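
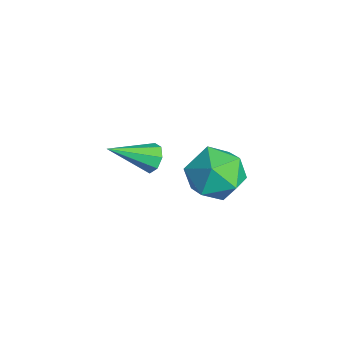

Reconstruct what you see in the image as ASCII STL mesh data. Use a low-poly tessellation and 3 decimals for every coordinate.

solid 
facet normal 0.015 0.855 -0.519
outer loop
vertex -1.735 1.837 -1.315
vertex -2.225 2.088 -0.916
vertex -1.545 2.086 -0.899
endloop
endfacet
facet normal 0.885 -0.445 -0.138
outer loop
vertex -1.735 1.837 -1.315
vertex -1.545 2.086 -0.899
vertex -2.255 0.352 0.136
endloop
endfacet
facet normal 0.015 0.855 -0.518
outer loop
vertex -1.545 2.086 -0.899
vertex -2.225 2.088 -0.916
vertex -1.754 2.336 -0.493
endloop
endfacet
facet normal 0.870 -0.065 0.488
outer loop
vertex -1.545 2.086 -0.899
vertex -1.754 2.336 -0.493
vertex -2.255 0.352 0.136
endloop
endfacet
facet normal 0.015 0.855 -0.518
outer loop
vertex -1.754 2.336 -0.493
vertex -2.225 2.088 -0.916
vertex -2.239 2.44 -0.335
endloop
endfacet
facet normal 0.343 0.204 0.917
outer loop
vertex -1.754 2.336 -0.493
vertex -2.239 2.44 -0.335
vertex -2.255 0.352 0.136
endloop
endfacet
facet normal 0.015 0.855 -0.518
outer loop
vertex -2.239 2.44 -0.335
vertex -2.225 2.088 -0.916
vertex -2.716 2.338 -0.517
endloop
endfacet
facet normal -0.387 0.206 0.899
outer loop
vertex -2.239 2.44 -0.335
vertex -2.716 2.338 -0.517
vertex -2.255 0.352 0.136
endloop
endfacet
facet normal 0.014 0.855 -0.518
outer loop
vertex -2.716 2.338 -0.517
vertex -2.225 2.088 -0.916
vertex -2.905 2.089 -0.933
endloop
endfacet
facet normal -0.894 -0.062 0.443
outer loop
vertex -2.716 2.338 -0.517
vertex -2.905 2.089 -0.933
vertex -2.255 0.352 0.136
endloop
endfacet
facet normal 0.014 0.855 -0.519
outer loop
vertex -2.905 2.089 -0.933
vertex -2.225 2.088 -0.916
vertex -2.696 1.839 -1.339
endloop
endfacet
facet normal -0.879 -0.441 -0.181
outer loop
vertex -2.905 2.089 -0.933
vertex -2.696 1.839 -1.339
vertex -2.255 0.352 0.136
endloop
endfacet
facet normal 0.014 0.855 -0.519
outer loop
vertex -2.696 1.839 -1.339
vertex -2.225 2.088 -0.916
vertex -2.211 1.735 -1.497
endloop
endfacet
facet normal -0.351 -0.710 -0.611
outer loop
vertex -2.696 1.839 -1.339
vertex -2.211 1.735 -1.497
vertex -2.255 0.352 0.136
endloop
endfacet
facet normal 0.015 0.855 -0.519
outer loop
vertex -2.211 1.735 -1.497
vertex -2.225 2.088 -0.916
vertex -1.735 1.837 -1.315
endloop
endfacet
facet normal 0.379 -0.711 -0.592
outer loop
vertex -2.211 1.735 -1.497
vertex -1.735 1.837 -1.315
vertex -2.255 0.352 0.136
endloop
endfacet
facet normal -0.163 0.962 0.220
outer loop
vertex 2.209 4.247 1.543
vertex 1.15 3.938 2.11
vertex 2.21 3.971 2.753
endloop
endfacet
facet normal 0.535 0.823 0.187
outer loop
vertex 2.209 4.247 1.543
vertex 2.21 3.971 2.753
vertex 3.117 3.548 2.02
endloop
endfacet
facet normal 0.680 0.568 -0.463
outer loop
vertex 2.209 4.247 1.543
vertex 3.117 3.548 2.02
vertex 2.617 3.252 0.923
endloop
endfacet
facet normal 0.070 0.548 -0.833
outer loop
vertex 2.209 4.247 1.543
vertex 2.617 3.252 0.923
vertex 1.401 3.493 0.979
endloop
endfacet
facet normal -0.451 0.792 -0.412
outer loop
vertex 2.209 4.247 1.543
vertex 1.401 3.493 0.979
vertex 1.15 3.938 2.11
endloop
endfacet
facet normal 0.681 0.312 0.662
outer loop
vertex 3.117 3.548 2.02
vertex 2.21 3.971 2.753
vertex 2.619 2.807 2.881
endloop
endfacet
facet normal -0.450 0.536 0.714
outer loop
vertex 2.21 3.971 2.753
vertex 1.15 3.938 2.11
vertex 1.403 3.048 2.937
endloop
endfacet
facet normal -0.916 0.260 -0.306
outer loop
vertex 1.15 3.938 2.11
vertex 1.401 3.493 0.979
vertex 0.903 2.752 1.84
endloop
endfacet
facet normal -0.072 -0.134 -0.988
outer loop
vertex 1.401 3.493 0.979
vertex 2.617 3.252 0.923
vertex 1.81 2.329 1.107
endloop
endfacet
facet normal 0.915 -0.102 -0.390
outer loop
vertex 2.617 3.252 0.923
vertex 3.117 3.548 2.02
vertex 2.87 2.362 1.75
endloop
endfacet
facet normal -0.070 -0.548 0.833
outer loop
vertex 1.811 2.053 2.317
vertex 2.619 2.807 2.881
vertex 1.403 3.048 2.937
endloop
endfacet
facet normal -0.680 -0.568 0.463
outer loop
vertex 1.811 2.053 2.317
vertex 1.403 3.048 2.937
vertex 0.903 2.752 1.84
endloop
endfacet
facet normal -0.535 -0.823 -0.187
outer loop
vertex 1.811 2.053 2.317
vertex 0.903 2.752 1.84
vertex 1.81 2.329 1.107
endloop
endfacet
facet normal 0.163 -0.962 -0.220
outer loop
vertex 1.811 2.053 2.317
vertex 1.81 2.329 1.107
vertex 2.87 2.362 1.75
endloop
endfacet
facet normal 0.451 -0.792 0.412
outer loop
vertex 1.811 2.053 2.317
vertex 2.87 2.362 1.75
vertex 2.619 2.807 2.881
endloop
endfacet
facet normal 0.072 0.134 0.988
outer loop
vertex 1.403 3.048 2.937
vertex 2.619 2.807 2.881
vertex 2.21 3.971 2.753
endloop
endfacet
facet normal -0.915 0.102 0.390
outer loop
vertex 0.903 2.752 1.84
vertex 1.403 3.048 2.937
vertex 1.15 3.938 2.11
endloop
endfacet
facet normal -0.681 -0.312 -0.662
outer loop
vertex 1.81 2.329 1.107
vertex 0.903 2.752 1.84
vertex 1.401 3.493 0.979
endloop
endfacet
facet normal 0.450 -0.536 -0.714
outer loop
vertex 2.87 2.362 1.75
vertex 1.81 2.329 1.107
vertex 2.617 3.252 0.923
endloop
endfacet
facet normal 0.916 -0.260 0.306
outer loop
vertex 2.619 2.807 2.881
vertex 2.87 2.362 1.75
vertex 3.117 3.548 2.02
endloop
endfacet

endsolid


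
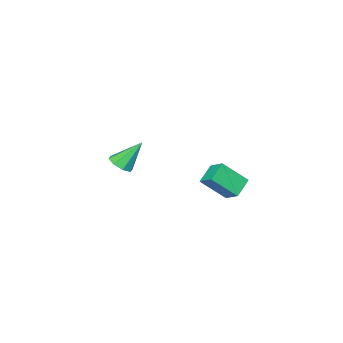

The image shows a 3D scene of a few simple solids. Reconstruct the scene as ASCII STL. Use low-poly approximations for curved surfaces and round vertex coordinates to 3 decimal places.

solid 
facet normal 0.478 -0.360 -0.801
outer loop
vertex 3.666 -2.342 -1.677
vertex 3.269 -2.918 -1.655
vertex 3.218 -2.293 -1.966
endloop
endfacet
facet normal 0.081 0.996 0.043
outer loop
vertex 3.666 -2.342 -1.677
vertex 3.218 -2.293 -1.966
vertex 2.451 -2.302 -0.285
endloop
endfacet
facet normal 0.478 -0.360 -0.801
outer loop
vertex 3.218 -2.293 -1.966
vertex 3.269 -2.918 -1.655
vertex 2.8 -2.61 -2.073
endloop
endfacet
facet normal -0.545 0.802 -0.245
outer loop
vertex 3.218 -2.293 -1.966
vertex 2.8 -2.61 -2.073
vertex 2.451 -2.302 -0.285
endloop
endfacet
facet normal 0.477 -0.361 -0.801
outer loop
vertex 2.8 -2.61 -2.073
vertex 3.269 -2.918 -1.655
vertex 2.656 -3.107 -1.935
endloop
endfacet
facet normal -0.951 0.214 -0.222
outer loop
vertex 2.8 -2.61 -2.073
vertex 2.656 -3.107 -1.935
vertex 2.451 -2.302 -0.285
endloop
endfacet
facet normal 0.477 -0.359 -0.802
outer loop
vertex 2.656 -3.107 -1.935
vertex 3.269 -2.918 -1.655
vertex 2.872 -3.494 -1.633
endloop
endfacet
facet normal -0.899 -0.427 0.096
outer loop
vertex 2.656 -3.107 -1.935
vertex 2.872 -3.494 -1.633
vertex 2.451 -2.302 -0.285
endloop
endfacet
facet normal 0.478 -0.360 -0.801
outer loop
vertex 2.872 -3.494 -1.633
vertex 3.269 -2.918 -1.655
vertex 3.32 -3.543 -1.344
endloop
endfacet
facet normal -0.419 -0.741 0.524
outer loop
vertex 2.872 -3.494 -1.633
vertex 3.32 -3.543 -1.344
vertex 2.451 -2.302 -0.285
endloop
endfacet
facet normal 0.478 -0.360 -0.801
outer loop
vertex 3.32 -3.543 -1.344
vertex 3.269 -2.918 -1.655
vertex 3.738 -3.226 -1.237
endloop
endfacet
facet normal 0.207 -0.547 0.811
outer loop
vertex 3.32 -3.543 -1.344
vertex 3.738 -3.226 -1.237
vertex 2.451 -2.302 -0.285
endloop
endfacet
facet normal 0.479 -0.359 -0.801
outer loop
vertex 3.738 -3.226 -1.237
vertex 3.269 -2.918 -1.655
vertex 3.882 -2.728 -1.374
endloop
endfacet
facet normal 0.613 0.040 0.789
outer loop
vertex 3.738 -3.226 -1.237
vertex 3.882 -2.728 -1.374
vertex 2.451 -2.302 -0.285
endloop
endfacet
facet normal 0.479 -0.361 -0.801
outer loop
vertex 3.882 -2.728 -1.374
vertex 3.269 -2.918 -1.655
vertex 3.666 -2.342 -1.677
endloop
endfacet
facet normal 0.560 0.682 0.470
outer loop
vertex 3.882 -2.728 -1.374
vertex 3.666 -2.342 -1.677
vertex 2.451 -2.302 -0.285
endloop
endfacet
facet normal -0.549 0.488 -0.678
outer loop
vertex 1.621 3.07 -1.142
vertex 1.736 3.91 -0.63
vertex 2.54 3.298 -1.722
endloop
endfacet
facet normal -0.116 -0.848 -0.518
outer loop
vertex 3.424 2.51 -0.63
vertex 1.621 3.07 -1.142
vertex 2.54 3.298 -1.722
endloop
endfacet
facet normal -0.548 0.490 -0.678
outer loop
vertex 2.54 3.298 -1.722
vertex 1.736 3.91 -0.63
vertex 2.655 4.137 -1.209
endloop
endfacet
facet normal 0.828 0.206 -0.522
outer loop
vertex 2.655 4.137 -1.209
vertex 3.424 2.51 -0.63
vertex 2.54 3.298 -1.722
endloop
endfacet
facet normal -0.828 -0.205 0.522
outer loop
vertex 1.621 3.07 -1.142
vertex 2.62 3.122 0.462
vertex 1.736 3.91 -0.63
endloop
endfacet
facet normal -0.116 -0.848 -0.517
outer loop
vertex 2.505 2.283 -0.051
vertex 1.621 3.07 -1.142
vertex 3.424 2.51 -0.63
endloop
endfacet
facet normal -0.828 -0.206 0.522
outer loop
vertex 2.505 2.283 -0.051
vertex 2.62 3.122 0.462
vertex 1.621 3.07 -1.142
endloop
endfacet
facet normal 0.117 0.848 0.517
outer loop
vertex 1.736 3.91 -0.63
vertex 2.62 3.122 0.462
vertex 2.655 4.137 -1.209
endloop
endfacet
facet normal 0.828 0.205 -0.523
outer loop
vertex 3.539 3.35 -0.118
vertex 3.424 2.51 -0.63
vertex 2.655 4.137 -1.209
endloop
endfacet
facet normal 0.116 0.848 0.517
outer loop
vertex 2.655 4.137 -1.209
vertex 2.62 3.122 0.462
vertex 3.539 3.35 -0.118
endloop
endfacet
facet normal 0.548 -0.489 0.679
outer loop
vertex 3.539 3.35 -0.118
vertex 2.505 2.283 -0.051
vertex 3.424 2.51 -0.63
endloop
endfacet
facet normal 0.549 -0.489 0.677
outer loop
vertex 2.62 3.122 0.462
vertex 2.505 2.283 -0.051
vertex 3.539 3.35 -0.118
endloop
endfacet

endsolid


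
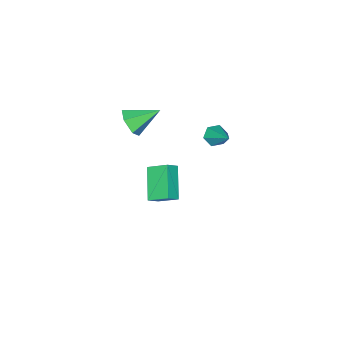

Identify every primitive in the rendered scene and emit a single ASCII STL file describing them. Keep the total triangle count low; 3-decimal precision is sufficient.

solid 
facet normal -0.274 -0.756 -0.594
outer loop
vertex -0.845 1.73 2.56
vertex -1.455 1.98 2.523
vertex -0.998 2.16 2.083
endloop
endfacet
facet normal 0.973 0.149 -0.178
outer loop
vertex -0.845 1.73 2.56
vertex -0.998 2.16 2.083
vertex -0.905 3.5 3.717
endloop
endfacet
facet normal -0.273 -0.757 -0.593
outer loop
vertex -0.998 2.16 2.083
vertex -1.455 1.98 2.523
vertex -1.608 2.409 2.046
endloop
endfacet
facet normal 0.331 0.720 -0.610
outer loop
vertex -0.998 2.16 2.083
vertex -1.608 2.409 2.046
vertex -0.905 3.5 3.717
endloop
endfacet
facet normal -0.274 -0.757 -0.593
outer loop
vertex -1.608 2.409 2.046
vertex -1.455 1.98 2.523
vertex -2.065 2.229 2.487
endloop
endfacet
facet normal -0.567 0.778 -0.270
outer loop
vertex -1.608 2.409 2.046
vertex -2.065 2.229 2.487
vertex -0.905 3.5 3.717
endloop
endfacet
facet normal -0.274 -0.756 -0.594
outer loop
vertex -2.065 2.229 2.487
vertex -1.455 1.98 2.523
vertex -1.912 1.799 2.964
endloop
endfacet
facet normal -0.823 0.265 0.503
outer loop
vertex -2.065 2.229 2.487
vertex -1.912 1.799 2.964
vertex -0.905 3.5 3.717
endloop
endfacet
facet normal -0.274 -0.756 -0.594
outer loop
vertex -1.912 1.799 2.964
vertex -1.455 1.98 2.523
vertex -1.302 1.55 3.0
endloop
endfacet
facet normal -0.180 -0.307 0.934
outer loop
vertex -1.912 1.799 2.964
vertex -1.302 1.55 3.0
vertex -0.905 3.5 3.717
endloop
endfacet
facet normal -0.274 -0.756 -0.594
outer loop
vertex -1.302 1.55 3.0
vertex -1.455 1.98 2.523
vertex -0.845 1.73 2.56
endloop
endfacet
facet normal 0.716 -0.365 0.595
outer loop
vertex -1.302 1.55 3.0
vertex -0.845 1.73 2.56
vertex -0.905 3.5 3.717
endloop
endfacet
facet normal 0.719 -0.497 -0.485
outer loop
vertex 2.056 -0.986 4.014
vertex 1.502 -1.12 3.33
vertex 2.017 -0.394 3.35
endloop
endfacet
facet normal 0.341 0.712 0.614
outer loop
vertex 2.056 -0.986 4.014
vertex 2.017 -0.394 3.35
vertex 0.258 -0.26 4.17
endloop
endfacet
facet normal 0.719 -0.497 -0.486
outer loop
vertex 2.017 -0.394 3.35
vertex 1.502 -1.12 3.33
vertex 1.463 -0.528 2.667
endloop
endfacet
facet normal -0.011 0.983 -0.184
outer loop
vertex 2.017 -0.394 3.35
vertex 1.463 -0.528 2.667
vertex 0.258 -0.26 4.17
endloop
endfacet
facet normal 0.720 -0.496 -0.485
outer loop
vertex 1.463 -0.528 2.667
vertex 1.502 -1.12 3.33
vertex 0.949 -1.254 2.647
endloop
endfacet
facet normal -0.644 0.473 -0.601
outer loop
vertex 1.463 -0.528 2.667
vertex 0.949 -1.254 2.647
vertex 0.258 -0.26 4.17
endloop
endfacet
facet normal 0.720 -0.497 -0.485
outer loop
vertex 0.949 -1.254 2.647
vertex 1.502 -1.12 3.33
vertex 0.988 -1.846 3.311
endloop
endfacet
facet normal -0.926 -0.307 -0.220
outer loop
vertex 0.949 -1.254 2.647
vertex 0.988 -1.846 3.311
vertex 0.258 -0.26 4.17
endloop
endfacet
facet normal 0.720 -0.497 -0.485
outer loop
vertex 0.988 -1.846 3.311
vertex 1.502 -1.12 3.33
vertex 1.541 -1.711 3.994
endloop
endfacet
facet normal -0.574 -0.578 0.579
outer loop
vertex 0.988 -1.846 3.311
vertex 1.541 -1.711 3.994
vertex 0.258 -0.26 4.17
endloop
endfacet
facet normal 0.719 -0.497 -0.485
outer loop
vertex 1.541 -1.711 3.994
vertex 1.502 -1.12 3.33
vertex 2.056 -0.986 4.014
endloop
endfacet
facet normal 0.059 -0.069 0.996
outer loop
vertex 1.541 -1.711 3.994
vertex 2.056 -0.986 4.014
vertex 0.258 -0.26 4.17
endloop
endfacet
facet normal -0.526 -0.594 0.608
outer loop
vertex -1.011 -1.108 -1.889
vertex -1.668 -1.022 -2.373
vertex -0.601 -2.248 -2.648
endloop
endfacet
facet normal 0.801 -0.105 0.590
outer loop
vertex 0.488 -1.018 -3.907
vertex -1.011 -1.108 -1.889
vertex -0.601 -2.248 -2.648
endloop
endfacet
facet normal -0.526 -0.594 0.608
outer loop
vertex -0.601 -2.248 -2.648
vertex -1.668 -1.022 -2.373
vertex -1.258 -2.162 -3.132
endloop
endfacet
facet normal 0.287 -0.797 -0.531
outer loop
vertex -1.258 -2.162 -3.132
vertex 0.488 -1.018 -3.907
vertex -0.601 -2.248 -2.648
endloop
endfacet
facet normal -0.287 0.797 0.531
outer loop
vertex -1.011 -1.108 -1.889
vertex -0.579 0.208 -3.632
vertex -1.668 -1.022 -2.373
endloop
endfacet
facet normal 0.801 -0.105 0.590
outer loop
vertex 0.078 0.122 -3.148
vertex -1.011 -1.108 -1.889
vertex 0.488 -1.018 -3.907
endloop
endfacet
facet normal -0.287 0.797 0.531
outer loop
vertex 0.078 0.122 -3.148
vertex -0.579 0.208 -3.632
vertex -1.011 -1.108 -1.889
endloop
endfacet
facet normal -0.801 0.105 -0.590
outer loop
vertex -1.668 -1.022 -2.373
vertex -0.579 0.208 -3.632
vertex -1.258 -2.162 -3.132
endloop
endfacet
facet normal 0.287 -0.797 -0.531
outer loop
vertex -0.169 -0.932 -4.391
vertex 0.488 -1.018 -3.907
vertex -1.258 -2.162 -3.132
endloop
endfacet
facet normal -0.801 0.105 -0.590
outer loop
vertex -1.258 -2.162 -3.132
vertex -0.579 0.208 -3.632
vertex -0.169 -0.932 -4.391
endloop
endfacet
facet normal 0.526 0.594 -0.608
outer loop
vertex -0.169 -0.932 -4.391
vertex 0.078 0.122 -3.148
vertex 0.488 -1.018 -3.907
endloop
endfacet
facet normal 0.526 0.594 -0.608
outer loop
vertex -0.579 0.208 -3.632
vertex 0.078 0.122 -3.148
vertex -0.169 -0.932 -4.391
endloop
endfacet

endsolid


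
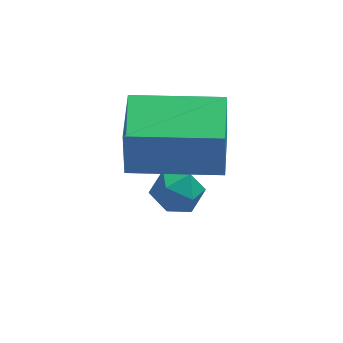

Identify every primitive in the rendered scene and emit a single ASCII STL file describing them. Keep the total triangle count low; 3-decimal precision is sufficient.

solid 
facet normal -0.778 0.605 0.171
outer loop
vertex -0.398 -2.323 -3.69
vertex -0.76 -2.843 -3.497
vertex -0.401 -2.507 -3.054
endloop
endfacet
facet normal -0.161 0.948 0.274
outer loop
vertex -0.398 -2.323 -3.69
vertex -0.401 -2.507 -3.054
vertex 0.167 -2.327 -3.344
endloop
endfacet
facet normal 0.211 0.919 -0.333
outer loop
vertex -0.398 -2.323 -3.69
vertex 0.167 -2.327 -3.344
vertex 0.158 -2.551 -3.967
endloop
endfacet
facet normal -0.176 0.557 -0.811
outer loop
vertex -0.398 -2.323 -3.69
vertex 0.158 -2.551 -3.967
vertex -0.415 -2.87 -4.062
endloop
endfacet
facet normal -0.787 0.363 -0.498
outer loop
vertex -0.398 -2.323 -3.69
vertex -0.415 -2.87 -4.062
vertex -0.76 -2.843 -3.497
endloop
endfacet
facet normal 0.207 0.597 0.775
outer loop
vertex 0.167 -2.327 -3.344
vertex -0.401 -2.507 -3.054
vertex 0.155 -2.85 -2.938
endloop
endfacet
facet normal -0.791 0.040 0.611
outer loop
vertex -0.401 -2.507 -3.054
vertex -0.76 -2.843 -3.497
vertex -0.418 -3.169 -3.033
endloop
endfacet
facet normal -0.807 -0.351 -0.476
outer loop
vertex -0.76 -2.843 -3.497
vertex -0.415 -2.87 -4.062
vertex -0.427 -3.393 -3.656
endloop
endfacet
facet normal 0.183 -0.036 -0.982
outer loop
vertex -0.415 -2.87 -4.062
vertex 0.158 -2.551 -3.967
vertex 0.141 -3.213 -3.946
endloop
endfacet
facet normal 0.808 0.550 -0.209
outer loop
vertex 0.158 -2.551 -3.967
vertex 0.167 -2.327 -3.344
vertex 0.5 -2.877 -3.503
endloop
endfacet
facet normal 0.176 -0.557 0.811
outer loop
vertex 0.138 -3.397 -3.31
vertex 0.155 -2.85 -2.938
vertex -0.418 -3.169 -3.033
endloop
endfacet
facet normal -0.211 -0.919 0.333
outer loop
vertex 0.138 -3.397 -3.31
vertex -0.418 -3.169 -3.033
vertex -0.427 -3.393 -3.656
endloop
endfacet
facet normal 0.161 -0.948 -0.274
outer loop
vertex 0.138 -3.397 -3.31
vertex -0.427 -3.393 -3.656
vertex 0.141 -3.213 -3.946
endloop
endfacet
facet normal 0.778 -0.605 -0.171
outer loop
vertex 0.138 -3.397 -3.31
vertex 0.141 -3.213 -3.946
vertex 0.5 -2.877 -3.503
endloop
endfacet
facet normal 0.787 -0.363 0.498
outer loop
vertex 0.138 -3.397 -3.31
vertex 0.5 -2.877 -3.503
vertex 0.155 -2.85 -2.938
endloop
endfacet
facet normal -0.183 0.036 0.982
outer loop
vertex -0.418 -3.169 -3.033
vertex 0.155 -2.85 -2.938
vertex -0.401 -2.507 -3.054
endloop
endfacet
facet normal -0.808 -0.550 0.209
outer loop
vertex -0.427 -3.393 -3.656
vertex -0.418 -3.169 -3.033
vertex -0.76 -2.843 -3.497
endloop
endfacet
facet normal -0.207 -0.597 -0.775
outer loop
vertex 0.141 -3.213 -3.946
vertex -0.427 -3.393 -3.656
vertex -0.415 -2.87 -4.062
endloop
endfacet
facet normal 0.791 -0.040 -0.611
outer loop
vertex 0.5 -2.877 -3.503
vertex 0.141 -3.213 -3.946
vertex 0.158 -2.551 -3.967
endloop
endfacet
facet normal 0.807 0.351 0.476
outer loop
vertex 0.155 -2.85 -2.938
vertex 0.5 -2.877 -3.503
vertex 0.167 -2.327 -3.344
endloop
endfacet
facet normal -0.985 0.173 -0.014
outer loop
vertex -1.383 -3.769 -0.506
vertex -1.126 -2.302 -0.484
vertex -1.362 -3.753 -1.786
endloop
endfacet
facet normal -0.172 -0.985 -0.015
outer loop
vertex 0.726 -4.118 -1.756
vertex -1.383 -3.769 -0.506
vertex -1.362 -3.753 -1.786
endloop
endfacet
facet normal -0.985 0.172 -0.013
outer loop
vertex -1.362 -3.753 -1.786
vertex -1.126 -2.302 -0.484
vertex -1.106 -2.286 -1.764
endloop
endfacet
facet normal 0.016 0.012 -1.000
outer loop
vertex -1.106 -2.286 -1.764
vertex 0.726 -4.118 -1.756
vertex -1.362 -3.753 -1.786
endloop
endfacet
facet normal -0.016 -0.012 1.000
outer loop
vertex -1.383 -3.769 -0.506
vertex 0.962 -2.667 -0.454
vertex -1.126 -2.302 -0.484
endloop
endfacet
facet normal -0.172 -0.985 -0.015
outer loop
vertex 0.706 -4.134 -0.476
vertex -1.383 -3.769 -0.506
vertex 0.726 -4.118 -1.756
endloop
endfacet
facet normal -0.016 -0.012 1.000
outer loop
vertex 0.706 -4.134 -0.476
vertex 0.962 -2.667 -0.454
vertex -1.383 -3.769 -0.506
endloop
endfacet
facet normal 0.172 0.985 0.015
outer loop
vertex -1.126 -2.302 -0.484
vertex 0.962 -2.667 -0.454
vertex -1.106 -2.286 -1.764
endloop
endfacet
facet normal 0.016 0.012 -1.000
outer loop
vertex 0.983 -2.651 -1.734
vertex 0.726 -4.118 -1.756
vertex -1.106 -2.286 -1.764
endloop
endfacet
facet normal 0.172 0.985 0.015
outer loop
vertex -1.106 -2.286 -1.764
vertex 0.962 -2.667 -0.454
vertex 0.983 -2.651 -1.734
endloop
endfacet
facet normal 0.985 -0.173 0.013
outer loop
vertex 0.983 -2.651 -1.734
vertex 0.706 -4.134 -0.476
vertex 0.726 -4.118 -1.756
endloop
endfacet
facet normal 0.985 -0.172 0.014
outer loop
vertex 0.962 -2.667 -0.454
vertex 0.706 -4.134 -0.476
vertex 0.983 -2.651 -1.734
endloop
endfacet

endsolid


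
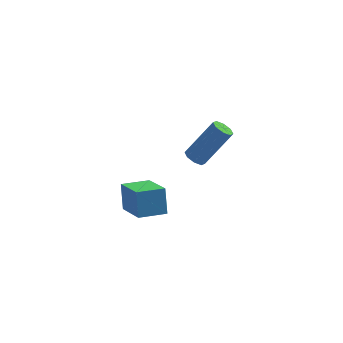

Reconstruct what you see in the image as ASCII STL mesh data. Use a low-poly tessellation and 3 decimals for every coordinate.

solid 
facet normal -0.598 -0.144 -0.789
outer loop
vertex -0.193 0.091 1.077
vertex -0.568 -0.144 1.404
vertex -0.467 0.369 1.234
endloop
endfacet
facet normal 0.468 0.737 -0.487
outer loop
vertex -0.193 0.091 1.077
vertex -0.467 0.369 1.234
vertex 1.103 0.4 2.79
endloop
endfacet
facet normal 0.468 0.737 -0.487
outer loop
vertex 1.103 0.4 2.79
vertex -0.467 0.369 1.234
vertex 0.829 0.678 2.947
endloop
endfacet
facet normal 0.597 0.142 0.790
outer loop
vertex 1.103 0.4 2.79
vertex 0.829 0.678 2.947
vertex 0.728 0.164 3.116
endloop
endfacet
facet normal -0.599 -0.143 -0.788
outer loop
vertex -0.467 0.369 1.234
vertex -0.568 -0.144 1.404
vertex -0.8 0.347 1.491
endloop
endfacet
facet normal -0.128 0.988 -0.081
outer loop
vertex -0.467 0.369 1.234
vertex -0.8 0.347 1.491
vertex 0.829 0.678 2.947
endloop
endfacet
facet normal -0.130 0.988 -0.080
outer loop
vertex 0.829 0.678 2.947
vertex -0.8 0.347 1.491
vertex 0.496 0.655 3.204
endloop
endfacet
facet normal 0.599 0.142 0.788
outer loop
vertex 0.829 0.678 2.947
vertex 0.496 0.655 3.204
vertex 0.728 0.164 3.116
endloop
endfacet
facet normal -0.597 -0.142 -0.789
outer loop
vertex -0.8 0.347 1.491
vertex -0.568 -0.144 1.404
vertex -0.997 0.036 1.696
endloop
endfacet
facet normal -0.652 0.660 0.374
outer loop
vertex -0.8 0.347 1.491
vertex -0.997 0.036 1.696
vertex 0.496 0.655 3.204
endloop
endfacet
facet normal -0.651 0.661 0.373
outer loop
vertex 0.496 0.655 3.204
vertex -0.997 0.036 1.696
vertex 0.299 0.345 3.409
endloop
endfacet
facet normal 0.598 0.141 0.789
outer loop
vertex 0.496 0.655 3.204
vertex 0.299 0.345 3.409
vertex 0.728 0.164 3.116
endloop
endfacet
facet normal -0.597 -0.142 -0.790
outer loop
vertex -0.997 0.036 1.696
vertex -0.568 -0.144 1.404
vertex -0.943 -0.38 1.73
endloop
endfacet
facet normal -0.792 -0.053 0.609
outer loop
vertex -0.997 0.036 1.696
vertex -0.943 -0.38 1.73
vertex 0.299 0.345 3.409
endloop
endfacet
facet normal -0.792 -0.053 0.609
outer loop
vertex 0.299 0.345 3.409
vertex -0.943 -0.38 1.73
vertex 0.353 -0.071 3.443
endloop
endfacet
facet normal 0.598 0.142 0.788
outer loop
vertex 0.299 0.345 3.409
vertex 0.353 -0.071 3.443
vertex 0.728 0.164 3.116
endloop
endfacet
facet normal -0.597 -0.142 -0.790
outer loop
vertex -0.943 -0.38 1.73
vertex -0.568 -0.144 1.404
vertex -0.669 -0.658 1.573
endloop
endfacet
facet normal -0.468 -0.737 0.487
outer loop
vertex -0.943 -0.38 1.73
vertex -0.669 -0.658 1.573
vertex 0.353 -0.071 3.443
endloop
endfacet
facet normal -0.468 -0.737 0.487
outer loop
vertex 0.353 -0.071 3.443
vertex -0.669 -0.658 1.573
vertex 0.627 -0.349 3.286
endloop
endfacet
facet normal 0.598 0.144 0.789
outer loop
vertex 0.353 -0.071 3.443
vertex 0.627 -0.349 3.286
vertex 0.728 0.164 3.116
endloop
endfacet
facet normal -0.599 -0.142 -0.788
outer loop
vertex -0.669 -0.658 1.573
vertex -0.568 -0.144 1.404
vertex -0.336 -0.635 1.316
endloop
endfacet
facet normal 0.130 -0.988 0.080
outer loop
vertex -0.669 -0.658 1.573
vertex -0.336 -0.635 1.316
vertex 0.627 -0.349 3.286
endloop
endfacet
facet normal 0.128 -0.988 0.081
outer loop
vertex 0.627 -0.349 3.286
vertex -0.336 -0.635 1.316
vertex 0.96 -0.327 3.029
endloop
endfacet
facet normal 0.599 0.143 0.788
outer loop
vertex 0.627 -0.349 3.286
vertex 0.96 -0.327 3.029
vertex 0.728 0.164 3.116
endloop
endfacet
facet normal -0.598 -0.141 -0.789
outer loop
vertex -0.336 -0.635 1.316
vertex -0.568 -0.144 1.404
vertex -0.139 -0.325 1.111
endloop
endfacet
facet normal 0.651 -0.661 -0.374
outer loop
vertex -0.336 -0.635 1.316
vertex -0.139 -0.325 1.111
vertex 0.96 -0.327 3.029
endloop
endfacet
facet normal 0.652 -0.660 -0.374
outer loop
vertex 0.96 -0.327 3.029
vertex -0.139 -0.325 1.111
vertex 1.157 -0.016 2.824
endloop
endfacet
facet normal 0.597 0.142 0.789
outer loop
vertex 0.96 -0.327 3.029
vertex 1.157 -0.016 2.824
vertex 0.728 0.164 3.116
endloop
endfacet
facet normal -0.598 -0.142 -0.788
outer loop
vertex -0.139 -0.325 1.111
vertex -0.568 -0.144 1.404
vertex -0.193 0.091 1.077
endloop
endfacet
facet normal 0.792 0.053 -0.609
outer loop
vertex -0.139 -0.325 1.111
vertex -0.193 0.091 1.077
vertex 1.157 -0.016 2.824
endloop
endfacet
facet normal 0.792 0.053 -0.609
outer loop
vertex 1.157 -0.016 2.824
vertex -0.193 0.091 1.077
vertex 1.103 0.4 2.79
endloop
endfacet
facet normal 0.597 0.142 0.790
outer loop
vertex 1.157 -0.016 2.824
vertex 1.103 0.4 2.79
vertex 0.728 0.164 3.116
endloop
endfacet
facet normal -0.967 -0.227 0.118
outer loop
vertex -3.107 0.854 -1.768
vertex -3.649 2.637 -2.777
vertex -3.094 0.162 -2.997
endloop
endfacet
facet normal 0.256 -0.841 0.476
outer loop
vertex -1.731 0.483 -3.163
vertex -3.107 0.854 -1.768
vertex -3.094 0.162 -2.997
endloop
endfacet
facet normal -0.967 -0.227 0.118
outer loop
vertex -3.094 0.162 -2.997
vertex -3.649 2.637 -2.777
vertex -3.636 1.946 -4.006
endloop
endfacet
facet normal 0.009 -0.490 -0.872
outer loop
vertex -3.636 1.946 -4.006
vertex -1.731 0.483 -3.163
vertex -3.094 0.162 -2.997
endloop
endfacet
facet normal -0.009 0.490 0.871
outer loop
vertex -3.107 0.854 -1.768
vertex -2.286 2.958 -2.943
vertex -3.649 2.637 -2.777
endloop
endfacet
facet normal 0.256 -0.842 0.476
outer loop
vertex -1.744 1.174 -1.934
vertex -3.107 0.854 -1.768
vertex -1.731 0.483 -3.163
endloop
endfacet
facet normal -0.009 0.490 0.872
outer loop
vertex -1.744 1.174 -1.934
vertex -2.286 2.958 -2.943
vertex -3.107 0.854 -1.768
endloop
endfacet
facet normal -0.256 0.841 -0.476
outer loop
vertex -3.649 2.637 -2.777
vertex -2.286 2.958 -2.943
vertex -3.636 1.946 -4.006
endloop
endfacet
facet normal 0.009 -0.490 -0.871
outer loop
vertex -2.273 2.266 -4.172
vertex -1.731 0.483 -3.163
vertex -3.636 1.946 -4.006
endloop
endfacet
facet normal -0.256 0.841 -0.476
outer loop
vertex -3.636 1.946 -4.006
vertex -2.286 2.958 -2.943
vertex -2.273 2.266 -4.172
endloop
endfacet
facet normal 0.967 0.227 -0.118
outer loop
vertex -2.273 2.266 -4.172
vertex -1.744 1.174 -1.934
vertex -1.731 0.483 -3.163
endloop
endfacet
facet normal 0.967 0.227 -0.118
outer loop
vertex -2.286 2.958 -2.943
vertex -1.744 1.174 -1.934
vertex -2.273 2.266 -4.172
endloop
endfacet

endsolid


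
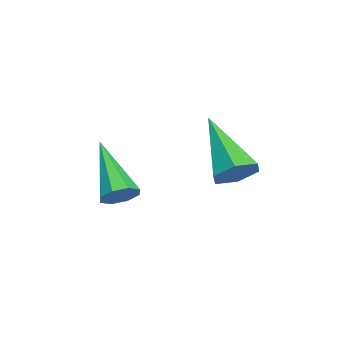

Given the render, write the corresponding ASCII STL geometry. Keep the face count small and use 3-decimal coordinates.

solid 
facet normal 0.741 0.361 -0.567
outer loop
vertex 2.697 -0.229 -0.416
vertex 2.384 0.234 -0.53
vertex 2.762 0.091 -0.127
endloop
endfacet
facet normal 0.447 -0.648 0.617
outer loop
vertex 2.697 -0.229 -0.416
vertex 2.762 0.091 -0.127
vertex 0.896 -0.494 0.61
endloop
endfacet
facet normal 0.741 0.362 -0.566
outer loop
vertex 2.762 0.091 -0.127
vertex 2.384 0.234 -0.53
vertex 2.605 0.495 -0.074
endloop
endfacet
facet normal 0.362 0.019 0.932
outer loop
vertex 2.762 0.091 -0.127
vertex 2.605 0.495 -0.074
vertex 0.896 -0.494 0.61
endloop
endfacet
facet normal 0.741 0.362 -0.566
outer loop
vertex 2.605 0.495 -0.074
vertex 2.384 0.234 -0.53
vertex 2.319 0.746 -0.288
endloop
endfacet
facet normal -0.044 0.619 0.784
outer loop
vertex 2.605 0.495 -0.074
vertex 2.319 0.746 -0.288
vertex 0.896 -0.494 0.61
endloop
endfacet
facet normal 0.739 0.362 -0.568
outer loop
vertex 2.319 0.746 -0.288
vertex 2.384 0.234 -0.53
vertex 2.071 0.696 -0.643
endloop
endfacet
facet normal -0.535 0.803 0.261
outer loop
vertex 2.319 0.746 -0.288
vertex 2.071 0.696 -0.643
vertex 0.896 -0.494 0.61
endloop
endfacet
facet normal 0.739 0.362 -0.567
outer loop
vertex 2.071 0.696 -0.643
vertex 2.384 0.234 -0.53
vertex 2.006 0.376 -0.932
endloop
endfacet
facet normal -0.822 0.465 -0.330
outer loop
vertex 2.071 0.696 -0.643
vertex 2.006 0.376 -0.932
vertex 0.896 -0.494 0.61
endloop
endfacet
facet normal 0.740 0.360 -0.568
outer loop
vertex 2.006 0.376 -0.932
vertex 2.384 0.234 -0.53
vertex 2.162 -0.028 -0.985
endloop
endfacet
facet normal -0.738 -0.200 -0.644
outer loop
vertex 2.006 0.376 -0.932
vertex 2.162 -0.028 -0.985
vertex 0.896 -0.494 0.61
endloop
endfacet
facet normal 0.738 0.363 -0.569
outer loop
vertex 2.162 -0.028 -0.985
vertex 2.384 0.234 -0.53
vertex 2.449 -0.278 -0.772
endloop
endfacet
facet normal -0.330 -0.803 -0.497
outer loop
vertex 2.162 -0.028 -0.985
vertex 2.449 -0.278 -0.772
vertex 0.896 -0.494 0.61
endloop
endfacet
facet normal 0.741 0.362 -0.566
outer loop
vertex 2.449 -0.278 -0.772
vertex 2.384 0.234 -0.53
vertex 2.697 -0.229 -0.416
endloop
endfacet
facet normal 0.159 -0.987 0.025
outer loop
vertex 2.449 -0.278 -0.772
vertex 2.697 -0.229 -0.416
vertex 0.896 -0.494 0.61
endloop
endfacet
facet normal 0.719 0.408 -0.562
outer loop
vertex 3.318 3.238 1.329
vertex 2.894 3.252 0.797
vertex 2.925 3.783 1.222
endloop
endfacet
facet normal 0.175 0.310 0.934
outer loop
vertex 3.318 3.238 1.329
vertex 2.925 3.783 1.222
vertex 1.406 2.408 1.963
endloop
endfacet
facet normal 0.719 0.408 -0.562
outer loop
vertex 2.925 3.783 1.222
vertex 2.894 3.252 0.797
vertex 2.501 3.797 0.69
endloop
endfacet
facet normal -0.492 0.766 0.413
outer loop
vertex 2.925 3.783 1.222
vertex 2.501 3.797 0.69
vertex 1.406 2.408 1.963
endloop
endfacet
facet normal 0.719 0.408 -0.563
outer loop
vertex 2.501 3.797 0.69
vertex 2.894 3.252 0.797
vertex 2.47 3.266 0.266
endloop
endfacet
facet normal -0.864 0.344 -0.368
outer loop
vertex 2.501 3.797 0.69
vertex 2.47 3.266 0.266
vertex 1.406 2.408 1.963
endloop
endfacet
facet normal 0.719 0.408 -0.563
outer loop
vertex 2.47 3.266 0.266
vertex 2.894 3.252 0.797
vertex 2.863 2.722 0.373
endloop
endfacet
facet normal -0.568 -0.534 -0.626
outer loop
vertex 2.47 3.266 0.266
vertex 2.863 2.722 0.373
vertex 1.406 2.408 1.963
endloop
endfacet
facet normal 0.719 0.408 -0.562
outer loop
vertex 2.863 2.722 0.373
vertex 2.894 3.252 0.797
vertex 3.287 2.708 0.905
endloop
endfacet
facet normal 0.099 -0.990 -0.105
outer loop
vertex 2.863 2.722 0.373
vertex 3.287 2.708 0.905
vertex 1.406 2.408 1.963
endloop
endfacet
facet normal 0.719 0.408 -0.562
outer loop
vertex 3.287 2.708 0.905
vertex 2.894 3.252 0.797
vertex 3.318 3.238 1.329
endloop
endfacet
facet normal 0.470 -0.568 0.675
outer loop
vertex 3.287 2.708 0.905
vertex 3.318 3.238 1.329
vertex 1.406 2.408 1.963
endloop
endfacet

endsolid


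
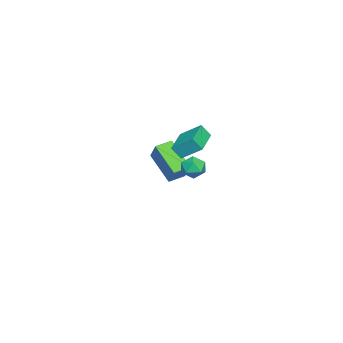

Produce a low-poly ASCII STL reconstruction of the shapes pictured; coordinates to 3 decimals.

solid 
facet normal -0.995 -0.052 0.083
outer loop
vertex -3.457 -1.505 0.111
vertex -3.544 -0.988 -0.608
vertex -3.466 -2.675 -0.728
endloop
endfacet
facet normal 0.098 -0.580 0.808
outer loop
vertex -1.496 -2.572 -0.892
vertex -3.457 -1.505 0.111
vertex -3.466 -2.675 -0.728
endloop
endfacet
facet normal -0.995 -0.052 0.083
outer loop
vertex -3.466 -2.675 -0.728
vertex -3.544 -0.988 -0.608
vertex -3.553 -2.158 -1.447
endloop
endfacet
facet normal -0.006 -0.812 -0.583
outer loop
vertex -3.553 -2.158 -1.447
vertex -1.496 -2.572 -0.892
vertex -3.466 -2.675 -0.728
endloop
endfacet
facet normal 0.006 0.812 0.583
outer loop
vertex -3.457 -1.505 0.111
vertex -1.574 -0.885 -0.772
vertex -3.544 -0.988 -0.608
endloop
endfacet
facet normal 0.098 -0.580 0.808
outer loop
vertex -1.487 -1.402 -0.053
vertex -3.457 -1.505 0.111
vertex -1.496 -2.572 -0.892
endloop
endfacet
facet normal 0.006 0.812 0.583
outer loop
vertex -1.487 -1.402 -0.053
vertex -1.574 -0.885 -0.772
vertex -3.457 -1.505 0.111
endloop
endfacet
facet normal -0.098 0.580 -0.808
outer loop
vertex -3.544 -0.988 -0.608
vertex -1.574 -0.885 -0.772
vertex -3.553 -2.158 -1.447
endloop
endfacet
facet normal -0.006 -0.812 -0.583
outer loop
vertex -1.583 -2.055 -1.611
vertex -1.496 -2.572 -0.892
vertex -3.553 -2.158 -1.447
endloop
endfacet
facet normal -0.098 0.580 -0.808
outer loop
vertex -3.553 -2.158 -1.447
vertex -1.574 -0.885 -0.772
vertex -1.583 -2.055 -1.611
endloop
endfacet
facet normal 0.995 0.052 -0.083
outer loop
vertex -1.583 -2.055 -1.611
vertex -1.487 -1.402 -0.053
vertex -1.496 -2.572 -0.892
endloop
endfacet
facet normal 0.995 0.052 -0.083
outer loop
vertex -1.574 -0.885 -0.772
vertex -1.487 -1.402 -0.053
vertex -1.583 -2.055 -1.611
endloop
endfacet
facet normal 0.201 -0.335 0.921
outer loop
vertex 3.715 0.168 0.849
vertex 3.019 -0.062 0.917
vertex 3.53 -0.514 0.641
endloop
endfacet
facet normal 0.781 -0.366 0.507
outer loop
vertex 3.715 0.168 0.849
vertex 3.53 -0.514 0.641
vertex 3.987 -0.114 0.226
endloop
endfacet
facet normal 0.918 0.292 0.268
outer loop
vertex 3.715 0.168 0.849
vertex 3.987 -0.114 0.226
vertex 3.759 0.585 0.244
endloop
endfacet
facet normal 0.422 0.732 0.535
outer loop
vertex 3.715 0.168 0.849
vertex 3.759 0.585 0.244
vertex 3.16 0.618 0.671
endloop
endfacet
facet normal -0.022 0.344 0.939
outer loop
vertex 3.715 0.168 0.849
vertex 3.16 0.618 0.671
vertex 3.019 -0.062 0.917
endloop
endfacet
facet normal 0.628 -0.776 -0.056
outer loop
vertex 3.987 -0.114 0.226
vertex 3.53 -0.514 0.641
vertex 3.46 -0.518 -0.091
endloop
endfacet
facet normal -0.311 -0.726 0.613
outer loop
vertex 3.53 -0.514 0.641
vertex 3.019 -0.062 0.917
vertex 2.861 -0.485 0.336
endloop
endfacet
facet normal -0.671 0.371 0.642
outer loop
vertex 3.019 -0.062 0.917
vertex 3.16 0.618 0.671
vertex 2.633 0.214 0.354
endloop
endfacet
facet normal 0.048 0.999 -0.010
outer loop
vertex 3.16 0.618 0.671
vertex 3.759 0.585 0.244
vertex 3.09 0.614 -0.061
endloop
endfacet
facet normal 0.850 0.289 -0.441
outer loop
vertex 3.759 0.585 0.244
vertex 3.987 -0.114 0.226
vertex 3.601 0.162 -0.337
endloop
endfacet
facet normal -0.422 -0.732 -0.535
outer loop
vertex 2.905 -0.068 -0.269
vertex 3.46 -0.518 -0.091
vertex 2.861 -0.485 0.336
endloop
endfacet
facet normal -0.918 -0.292 -0.268
outer loop
vertex 2.905 -0.068 -0.269
vertex 2.861 -0.485 0.336
vertex 2.633 0.214 0.354
endloop
endfacet
facet normal -0.781 0.366 -0.507
outer loop
vertex 2.905 -0.068 -0.269
vertex 2.633 0.214 0.354
vertex 3.09 0.614 -0.061
endloop
endfacet
facet normal -0.201 0.335 -0.921
outer loop
vertex 2.905 -0.068 -0.269
vertex 3.09 0.614 -0.061
vertex 3.601 0.162 -0.337
endloop
endfacet
facet normal 0.022 -0.344 -0.939
outer loop
vertex 2.905 -0.068 -0.269
vertex 3.601 0.162 -0.337
vertex 3.46 -0.518 -0.091
endloop
endfacet
facet normal -0.048 -0.999 0.010
outer loop
vertex 2.861 -0.485 0.336
vertex 3.46 -0.518 -0.091
vertex 3.53 -0.514 0.641
endloop
endfacet
facet normal -0.850 -0.289 0.441
outer loop
vertex 2.633 0.214 0.354
vertex 2.861 -0.485 0.336
vertex 3.019 -0.062 0.917
endloop
endfacet
facet normal -0.628 0.776 0.056
outer loop
vertex 3.09 0.614 -0.061
vertex 2.633 0.214 0.354
vertex 3.16 0.618 0.671
endloop
endfacet
facet normal 0.311 0.726 -0.613
outer loop
vertex 3.601 0.162 -0.337
vertex 3.09 0.614 -0.061
vertex 3.759 0.585 0.244
endloop
endfacet
facet normal 0.671 -0.371 -0.642
outer loop
vertex 3.46 -0.518 -0.091
vertex 3.601 0.162 -0.337
vertex 3.987 -0.114 0.226
endloop
endfacet
facet normal -0.428 -0.622 0.656
outer loop
vertex -3.022 -3.928 -1.618
vertex -3.712 -3.223 -1.4
vertex -4.04 -4.54 -2.861
endloop
endfacet
facet normal 0.683 -0.698 -0.215
outer loop
vertex -3.128 -3.217 -4.26
vertex -3.022 -3.928 -1.618
vertex -4.04 -4.54 -2.861
endloop
endfacet
facet normal -0.428 -0.621 0.656
outer loop
vertex -4.04 -4.54 -2.861
vertex -3.712 -3.223 -1.4
vertex -4.73 -3.835 -2.644
endloop
endfacet
facet normal -0.592 -0.357 -0.723
outer loop
vertex -4.73 -3.835 -2.644
vertex -3.128 -3.217 -4.26
vertex -4.04 -4.54 -2.861
endloop
endfacet
facet normal 0.592 0.356 0.723
outer loop
vertex -3.022 -3.928 -1.618
vertex -2.8 -1.9 -2.799
vertex -3.712 -3.223 -1.4
endloop
endfacet
facet normal 0.683 -0.698 -0.215
outer loop
vertex -2.11 -2.605 -3.016
vertex -3.022 -3.928 -1.618
vertex -3.128 -3.217 -4.26
endloop
endfacet
facet normal 0.592 0.356 0.723
outer loop
vertex -2.11 -2.605 -3.016
vertex -2.8 -1.9 -2.799
vertex -3.022 -3.928 -1.618
endloop
endfacet
facet normal -0.683 0.698 0.215
outer loop
vertex -3.712 -3.223 -1.4
vertex -2.8 -1.9 -2.799
vertex -4.73 -3.835 -2.644
endloop
endfacet
facet normal -0.592 -0.356 -0.723
outer loop
vertex -3.818 -2.512 -4.042
vertex -3.128 -3.217 -4.26
vertex -4.73 -3.835 -2.644
endloop
endfacet
facet normal -0.683 0.698 0.215
outer loop
vertex -4.73 -3.835 -2.644
vertex -2.8 -1.9 -2.799
vertex -3.818 -2.512 -4.042
endloop
endfacet
facet normal 0.428 0.622 -0.656
outer loop
vertex -3.818 -2.512 -4.042
vertex -2.11 -2.605 -3.016
vertex -3.128 -3.217 -4.26
endloop
endfacet
facet normal 0.428 0.621 -0.656
outer loop
vertex -2.8 -1.9 -2.799
vertex -2.11 -2.605 -3.016
vertex -3.818 -2.512 -4.042
endloop
endfacet

endsolid


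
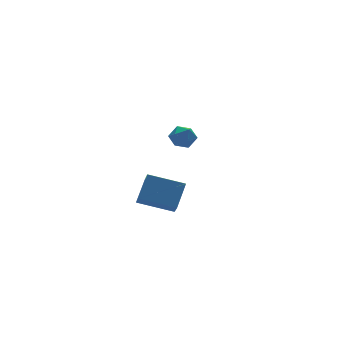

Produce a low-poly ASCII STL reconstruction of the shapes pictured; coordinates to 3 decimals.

solid 
facet normal -0.802 0.532 0.273
outer loop
vertex -1.413 3.385 -2.554
vertex -0.487 4.171 -1.365
vertex -1.105 4.272 -3.38
endloop
endfacet
facet normal -0.545 -0.462 -0.700
outer loop
vertex 0.587 3.149 -3.955
vertex -1.413 3.385 -2.554
vertex -1.105 4.272 -3.38
endloop
endfacet
facet normal -0.802 0.532 0.273
outer loop
vertex -1.105 4.272 -3.38
vertex -0.487 4.171 -1.365
vertex -0.179 5.058 -2.191
endloop
endfacet
facet normal 0.246 0.709 -0.661
outer loop
vertex -0.179 5.058 -2.191
vertex 0.587 3.149 -3.955
vertex -1.105 4.272 -3.38
endloop
endfacet
facet normal -0.246 -0.709 0.661
outer loop
vertex -1.413 3.385 -2.554
vertex 1.205 3.048 -1.94
vertex -0.487 4.171 -1.365
endloop
endfacet
facet normal -0.545 -0.462 -0.700
outer loop
vertex 0.279 2.262 -3.129
vertex -1.413 3.385 -2.554
vertex 0.587 3.149 -3.955
endloop
endfacet
facet normal -0.246 -0.709 0.661
outer loop
vertex 0.279 2.262 -3.129
vertex 1.205 3.048 -1.94
vertex -1.413 3.385 -2.554
endloop
endfacet
facet normal 0.545 0.462 0.700
outer loop
vertex -0.487 4.171 -1.365
vertex 1.205 3.048 -1.94
vertex -0.179 5.058 -2.191
endloop
endfacet
facet normal 0.246 0.709 -0.661
outer loop
vertex 1.513 3.935 -2.766
vertex 0.587 3.149 -3.955
vertex -0.179 5.058 -2.191
endloop
endfacet
facet normal 0.545 0.462 0.700
outer loop
vertex -0.179 5.058 -2.191
vertex 1.205 3.048 -1.94
vertex 1.513 3.935 -2.766
endloop
endfacet
facet normal 0.802 -0.532 -0.273
outer loop
vertex 1.513 3.935 -2.766
vertex 0.279 2.262 -3.129
vertex 0.587 3.149 -3.955
endloop
endfacet
facet normal 0.802 -0.532 -0.273
outer loop
vertex 1.205 3.048 -1.94
vertex 0.279 2.262 -3.129
vertex 1.513 3.935 -2.766
endloop
endfacet
facet normal -0.360 0.871 0.333
outer loop
vertex -1.006 -0.358 3.926
vertex -1.695 -0.665 3.984
vertex -1.218 -0.692 4.571
endloop
endfacet
facet normal 0.324 0.793 0.517
outer loop
vertex -1.006 -0.358 3.926
vertex -1.218 -0.692 4.571
vertex -0.52 -0.801 4.301
endloop
endfacet
facet normal 0.704 0.705 -0.079
outer loop
vertex -1.006 -0.358 3.926
vertex -0.52 -0.801 4.301
vertex -0.565 -0.841 3.546
endloop
endfacet
facet normal 0.255 0.731 -0.633
outer loop
vertex -1.006 -0.358 3.926
vertex -0.565 -0.841 3.546
vertex -1.291 -0.757 3.35
endloop
endfacet
facet normal -0.403 0.833 -0.378
outer loop
vertex -1.006 -0.358 3.926
vertex -1.291 -0.757 3.35
vertex -1.695 -0.665 3.984
endloop
endfacet
facet normal 0.380 0.195 0.904
outer loop
vertex -0.52 -0.801 4.301
vertex -1.218 -0.692 4.571
vertex -0.909 -1.383 4.59
endloop
endfacet
facet normal -0.727 0.323 0.606
outer loop
vertex -1.218 -0.692 4.571
vertex -1.695 -0.665 3.984
vertex -1.635 -1.299 4.394
endloop
endfacet
facet normal -0.796 0.261 -0.545
outer loop
vertex -1.695 -0.665 3.984
vertex -1.291 -0.757 3.35
vertex -1.68 -1.339 3.639
endloop
endfacet
facet normal 0.270 0.094 -0.958
outer loop
vertex -1.291 -0.757 3.35
vertex -0.565 -0.841 3.546
vertex -0.982 -1.448 3.369
endloop
endfacet
facet normal 0.997 0.054 -0.062
outer loop
vertex -0.565 -0.841 3.546
vertex -0.52 -0.801 4.301
vertex -0.505 -1.475 3.956
endloop
endfacet
facet normal -0.255 -0.731 0.633
outer loop
vertex -1.194 -1.782 4.014
vertex -0.909 -1.383 4.59
vertex -1.635 -1.299 4.394
endloop
endfacet
facet normal -0.704 -0.705 0.079
outer loop
vertex -1.194 -1.782 4.014
vertex -1.635 -1.299 4.394
vertex -1.68 -1.339 3.639
endloop
endfacet
facet normal -0.324 -0.793 -0.517
outer loop
vertex -1.194 -1.782 4.014
vertex -1.68 -1.339 3.639
vertex -0.982 -1.448 3.369
endloop
endfacet
facet normal 0.360 -0.871 -0.333
outer loop
vertex -1.194 -1.782 4.014
vertex -0.982 -1.448 3.369
vertex -0.505 -1.475 3.956
endloop
endfacet
facet normal 0.403 -0.833 0.378
outer loop
vertex -1.194 -1.782 4.014
vertex -0.505 -1.475 3.956
vertex -0.909 -1.383 4.59
endloop
endfacet
facet normal -0.270 -0.094 0.958
outer loop
vertex -1.635 -1.299 4.394
vertex -0.909 -1.383 4.59
vertex -1.218 -0.692 4.571
endloop
endfacet
facet normal -0.997 -0.054 0.062
outer loop
vertex -1.68 -1.339 3.639
vertex -1.635 -1.299 4.394
vertex -1.695 -0.665 3.984
endloop
endfacet
facet normal -0.380 -0.195 -0.904
outer loop
vertex -0.982 -1.448 3.369
vertex -1.68 -1.339 3.639
vertex -1.291 -0.757 3.35
endloop
endfacet
facet normal 0.727 -0.323 -0.606
outer loop
vertex -0.505 -1.475 3.956
vertex -0.982 -1.448 3.369
vertex -0.565 -0.841 3.546
endloop
endfacet
facet normal 0.796 -0.261 0.545
outer loop
vertex -0.909 -1.383 4.59
vertex -0.505 -1.475 3.956
vertex -0.52 -0.801 4.301
endloop
endfacet

endsolid


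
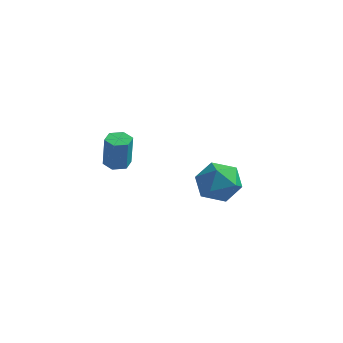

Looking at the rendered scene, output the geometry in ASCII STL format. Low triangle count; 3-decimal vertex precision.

solid 
facet normal -0.921 0.198 0.335
outer loop
vertex -2.109 2.158 -1.179
vertex -2.067 1.299 -0.556
vertex -1.732 2.238 -0.189
endloop
endfacet
facet normal -0.581 0.799 0.157
outer loop
vertex -2.109 2.158 -1.179
vertex -1.732 2.238 -0.189
vertex -1.247 2.747 -0.985
endloop
endfacet
facet normal -0.394 0.751 -0.530
outer loop
vertex -2.109 2.158 -1.179
vertex -1.247 2.747 -0.985
vertex -1.281 2.123 -1.843
endloop
endfacet
facet normal -0.618 0.120 -0.777
outer loop
vertex -2.109 2.158 -1.179
vertex -1.281 2.123 -1.843
vertex -1.788 1.228 -1.578
endloop
endfacet
facet normal -0.944 -0.222 -0.242
outer loop
vertex -2.109 2.158 -1.179
vertex -1.788 1.228 -1.578
vertex -2.067 1.299 -0.556
endloop
endfacet
facet normal 0.016 0.838 0.546
outer loop
vertex -1.247 2.747 -0.985
vertex -1.732 2.238 -0.189
vertex -0.672 2.252 -0.242
endloop
endfacet
facet normal -0.535 -0.135 0.834
outer loop
vertex -1.732 2.238 -0.189
vertex -2.067 1.299 -0.556
vertex -1.179 1.357 0.023
endloop
endfacet
facet normal -0.572 -0.814 -0.100
outer loop
vertex -2.067 1.299 -0.556
vertex -1.788 1.228 -1.578
vertex -1.213 0.733 -0.835
endloop
endfacet
facet normal -0.045 -0.260 -0.965
outer loop
vertex -1.788 1.228 -1.578
vertex -1.281 2.123 -1.843
vertex -0.728 1.242 -1.631
endloop
endfacet
facet normal 0.319 0.760 -0.566
outer loop
vertex -1.281 2.123 -1.843
vertex -1.247 2.747 -0.985
vertex -0.393 2.181 -1.264
endloop
endfacet
facet normal 0.618 -0.120 0.777
outer loop
vertex -0.351 1.322 -0.641
vertex -0.672 2.252 -0.242
vertex -1.179 1.357 0.023
endloop
endfacet
facet normal 0.394 -0.751 0.530
outer loop
vertex -0.351 1.322 -0.641
vertex -1.179 1.357 0.023
vertex -1.213 0.733 -0.835
endloop
endfacet
facet normal 0.581 -0.799 -0.157
outer loop
vertex -0.351 1.322 -0.641
vertex -1.213 0.733 -0.835
vertex -0.728 1.242 -1.631
endloop
endfacet
facet normal 0.921 -0.198 -0.335
outer loop
vertex -0.351 1.322 -0.641
vertex -0.728 1.242 -1.631
vertex -0.393 2.181 -1.264
endloop
endfacet
facet normal 0.944 0.222 0.242
outer loop
vertex -0.351 1.322 -0.641
vertex -0.393 2.181 -1.264
vertex -0.672 2.252 -0.242
endloop
endfacet
facet normal 0.045 0.260 0.965
outer loop
vertex -1.179 1.357 0.023
vertex -0.672 2.252 -0.242
vertex -1.732 2.238 -0.189
endloop
endfacet
facet normal -0.319 -0.760 0.566
outer loop
vertex -1.213 0.733 -0.835
vertex -1.179 1.357 0.023
vertex -2.067 1.299 -0.556
endloop
endfacet
facet normal -0.016 -0.838 -0.546
outer loop
vertex -0.728 1.242 -1.631
vertex -1.213 0.733 -0.835
vertex -1.788 1.228 -1.578
endloop
endfacet
facet normal 0.535 0.135 -0.834
outer loop
vertex -0.393 2.181 -1.264
vertex -0.728 1.242 -1.631
vertex -1.281 2.123 -1.843
endloop
endfacet
facet normal 0.572 0.814 0.100
outer loop
vertex -0.672 2.252 -0.242
vertex -0.393 2.181 -1.264
vertex -1.247 2.747 -0.985
endloop
endfacet
facet normal -0.095 0.081 -0.992
outer loop
vertex -3.04 -2.761 2.542
vertex -3.487 -3.064 2.56
vertex -3.523 -2.527 2.607
endloop
endfacet
facet normal 0.439 0.898 0.030
outer loop
vertex -3.04 -2.761 2.542
vertex -3.523 -2.527 2.607
vertex -2.907 -2.872 3.941
endloop
endfacet
facet normal 0.438 0.899 0.030
outer loop
vertex -2.907 -2.872 3.941
vertex -3.523 -2.527 2.607
vertex -3.39 -2.639 4.006
endloop
endfacet
facet normal 0.096 -0.078 0.992
outer loop
vertex -2.907 -2.872 3.941
vertex -3.39 -2.639 4.006
vertex -3.353 -3.176 3.96
endloop
endfacet
facet normal -0.095 0.080 -0.992
outer loop
vertex -3.523 -2.527 2.607
vertex -3.487 -3.064 2.56
vertex -3.969 -2.831 2.625
endloop
endfacet
facet normal -0.556 0.823 0.119
outer loop
vertex -3.523 -2.527 2.607
vertex -3.969 -2.831 2.625
vertex -3.39 -2.639 4.006
endloop
endfacet
facet normal -0.555 0.824 0.118
outer loop
vertex -3.39 -2.639 4.006
vertex -3.969 -2.831 2.625
vertex -3.836 -2.942 4.024
endloop
endfacet
facet normal 0.093 -0.079 0.993
outer loop
vertex -3.39 -2.639 4.006
vertex -3.836 -2.942 4.024
vertex -3.353 -3.176 3.96
endloop
endfacet
facet normal -0.096 0.079 -0.992
outer loop
vertex -3.969 -2.831 2.625
vertex -3.487 -3.064 2.56
vertex -3.933 -3.368 2.579
endloop
endfacet
facet normal -0.993 -0.074 0.089
outer loop
vertex -3.969 -2.831 2.625
vertex -3.933 -3.368 2.579
vertex -3.836 -2.942 4.024
endloop
endfacet
facet normal -0.993 -0.074 0.089
outer loop
vertex -3.836 -2.942 4.024
vertex -3.933 -3.368 2.579
vertex -3.8 -3.479 3.978
endloop
endfacet
facet normal 0.093 -0.079 0.993
outer loop
vertex -3.836 -2.942 4.024
vertex -3.8 -3.479 3.978
vertex -3.353 -3.176 3.96
endloop
endfacet
facet normal -0.096 0.078 -0.992
outer loop
vertex -3.933 -3.368 2.579
vertex -3.487 -3.064 2.56
vertex -3.45 -3.601 2.514
endloop
endfacet
facet normal -0.438 -0.899 -0.030
outer loop
vertex -3.933 -3.368 2.579
vertex -3.45 -3.601 2.514
vertex -3.8 -3.479 3.978
endloop
endfacet
facet normal -0.439 -0.898 -0.030
outer loop
vertex -3.8 -3.479 3.978
vertex -3.45 -3.601 2.514
vertex -3.317 -3.713 3.913
endloop
endfacet
facet normal 0.095 -0.081 0.992
outer loop
vertex -3.8 -3.479 3.978
vertex -3.317 -3.713 3.913
vertex -3.353 -3.176 3.96
endloop
endfacet
facet normal -0.093 0.079 -0.993
outer loop
vertex -3.45 -3.601 2.514
vertex -3.487 -3.064 2.56
vertex -3.004 -3.298 2.496
endloop
endfacet
facet normal 0.555 -0.824 -0.119
outer loop
vertex -3.45 -3.601 2.514
vertex -3.004 -3.298 2.496
vertex -3.317 -3.713 3.913
endloop
endfacet
facet normal 0.556 -0.823 -0.118
outer loop
vertex -3.317 -3.713 3.913
vertex -3.004 -3.298 2.496
vertex -2.871 -3.409 3.895
endloop
endfacet
facet normal 0.095 -0.080 0.992
outer loop
vertex -3.317 -3.713 3.913
vertex -2.871 -3.409 3.895
vertex -3.353 -3.176 3.96
endloop
endfacet
facet normal -0.093 0.079 -0.993
outer loop
vertex -3.004 -3.298 2.496
vertex -3.487 -3.064 2.56
vertex -3.04 -2.761 2.542
endloop
endfacet
facet normal 0.993 0.074 -0.089
outer loop
vertex -3.004 -3.298 2.496
vertex -3.04 -2.761 2.542
vertex -2.871 -3.409 3.895
endloop
endfacet
facet normal 0.993 0.074 -0.089
outer loop
vertex -2.871 -3.409 3.895
vertex -3.04 -2.761 2.542
vertex -2.907 -2.872 3.941
endloop
endfacet
facet normal 0.096 -0.079 0.992
outer loop
vertex -2.871 -3.409 3.895
vertex -2.907 -2.872 3.941
vertex -3.353 -3.176 3.96
endloop
endfacet

endsolid


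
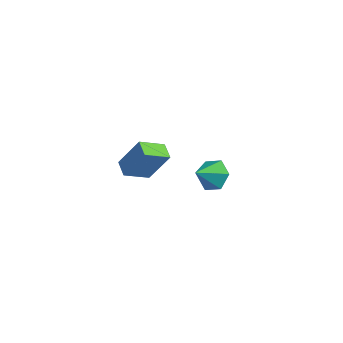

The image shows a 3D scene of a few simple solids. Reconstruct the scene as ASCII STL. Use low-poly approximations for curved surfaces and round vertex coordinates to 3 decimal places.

solid 
facet normal -0.446 -0.299 -0.844
outer loop
vertex -0.69 -4.644 1.361
vertex -0.473 -3.409 0.809
vertex 0.103 -4.926 1.042
endloop
endfacet
facet normal -0.159 -0.901 0.403
outer loop
vertex 0.933 -4.371 2.611
vertex -0.69 -4.644 1.361
vertex 0.103 -4.926 1.042
endloop
endfacet
facet normal -0.446 -0.299 -0.844
outer loop
vertex 0.103 -4.926 1.042
vertex -0.473 -3.409 0.809
vertex 0.32 -3.692 0.49
endloop
endfacet
facet normal 0.881 -0.314 -0.355
outer loop
vertex 0.32 -3.692 0.49
vertex 0.933 -4.371 2.611
vertex 0.103 -4.926 1.042
endloop
endfacet
facet normal -0.881 0.313 0.355
outer loop
vertex -0.69 -4.644 1.361
vertex 0.357 -2.854 2.378
vertex -0.473 -3.409 0.809
endloop
endfacet
facet normal -0.159 -0.901 0.404
outer loop
vertex 0.14 -4.088 2.93
vertex -0.69 -4.644 1.361
vertex 0.933 -4.371 2.611
endloop
endfacet
facet normal -0.881 0.314 0.355
outer loop
vertex 0.14 -4.088 2.93
vertex 0.357 -2.854 2.378
vertex -0.69 -4.644 1.361
endloop
endfacet
facet normal 0.159 0.901 -0.403
outer loop
vertex -0.473 -3.409 0.809
vertex 0.357 -2.854 2.378
vertex 0.32 -3.692 0.49
endloop
endfacet
facet normal 0.881 -0.313 -0.355
outer loop
vertex 1.15 -3.136 2.059
vertex 0.933 -4.371 2.611
vertex 0.32 -3.692 0.49
endloop
endfacet
facet normal 0.158 0.901 -0.403
outer loop
vertex 0.32 -3.692 0.49
vertex 0.357 -2.854 2.378
vertex 1.15 -3.136 2.059
endloop
endfacet
facet normal 0.446 0.299 0.844
outer loop
vertex 1.15 -3.136 2.059
vertex 0.14 -4.088 2.93
vertex 0.933 -4.371 2.611
endloop
endfacet
facet normal 0.446 0.299 0.844
outer loop
vertex 0.357 -2.854 2.378
vertex 0.14 -4.088 2.93
vertex 1.15 -3.136 2.059
endloop
endfacet
facet normal -0.064 0.853 -0.518
outer loop
vertex -1.807 2.11 -3.908
vertex -2.673 2.31 -3.472
vertex -1.828 2.623 -3.061
endloop
endfacet
facet normal 0.878 -0.400 0.264
outer loop
vertex -1.807 2.11 -3.908
vertex -1.828 2.623 -3.061
vertex -2.587 1.15 -2.768
endloop
endfacet
facet normal -0.064 0.853 -0.518
outer loop
vertex -1.828 2.623 -3.061
vertex -2.673 2.31 -3.472
vertex -2.694 2.823 -2.625
endloop
endfacet
facet normal 0.440 -0.048 0.897
outer loop
vertex -1.828 2.623 -3.061
vertex -2.694 2.823 -2.625
vertex -2.587 1.15 -2.768
endloop
endfacet
facet normal -0.064 0.853 -0.518
outer loop
vertex -2.694 2.823 -2.625
vertex -2.673 2.31 -3.472
vertex -3.539 2.51 -3.036
endloop
endfacet
facet normal -0.404 -0.104 0.909
outer loop
vertex -2.694 2.823 -2.625
vertex -3.539 2.51 -3.036
vertex -2.587 1.15 -2.768
endloop
endfacet
facet normal -0.063 0.853 -0.517
outer loop
vertex -3.539 2.51 -3.036
vertex -2.673 2.31 -3.472
vertex -3.518 1.998 -3.883
endloop
endfacet
facet normal -0.810 -0.510 0.288
outer loop
vertex -3.539 2.51 -3.036
vertex -3.518 1.998 -3.883
vertex -2.587 1.15 -2.768
endloop
endfacet
facet normal -0.063 0.853 -0.517
outer loop
vertex -3.518 1.998 -3.883
vertex -2.673 2.31 -3.472
vertex -2.652 1.798 -4.319
endloop
endfacet
facet normal -0.372 -0.862 -0.344
outer loop
vertex -3.518 1.998 -3.883
vertex -2.652 1.798 -4.319
vertex -2.587 1.15 -2.768
endloop
endfacet
facet normal -0.063 0.853 -0.517
outer loop
vertex -2.652 1.798 -4.319
vertex -2.673 2.31 -3.472
vertex -1.807 2.11 -3.908
endloop
endfacet
facet normal 0.471 -0.807 -0.357
outer loop
vertex -2.652 1.798 -4.319
vertex -1.807 2.11 -3.908
vertex -2.587 1.15 -2.768
endloop
endfacet

endsolid


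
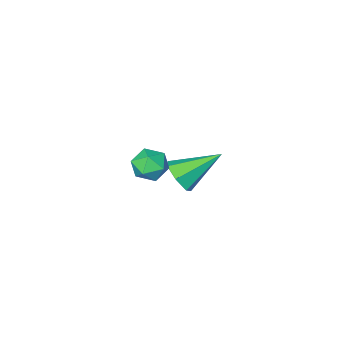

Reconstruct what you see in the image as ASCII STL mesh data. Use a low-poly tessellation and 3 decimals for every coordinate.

solid 
facet normal 0.804 -0.269 -0.529
outer loop
vertex -1.466 -3.228 -1.667
vertex -1.927 -3.105 -2.43
vertex -1.428 -2.511 -1.974
endloop
endfacet
facet normal 0.264 0.368 0.892
outer loop
vertex -1.466 -3.228 -1.667
vertex -1.428 -2.511 -1.974
vertex -3.633 -2.535 -1.31
endloop
endfacet
facet normal 0.805 -0.270 -0.529
outer loop
vertex -1.428 -2.511 -1.974
vertex -1.927 -3.105 -2.43
vertex -1.765 -2.241 -2.624
endloop
endfacet
facet normal 0.092 0.936 0.341
outer loop
vertex -1.428 -2.511 -1.974
vertex -1.765 -2.241 -2.624
vertex -3.633 -2.535 -1.31
endloop
endfacet
facet normal 0.805 -0.270 -0.528
outer loop
vertex -1.765 -2.241 -2.624
vertex -1.927 -3.105 -2.43
vertex -2.224 -2.622 -3.129
endloop
endfacet
facet normal -0.366 0.872 -0.325
outer loop
vertex -1.765 -2.241 -2.624
vertex -2.224 -2.622 -3.129
vertex -3.633 -2.535 -1.31
endloop
endfacet
facet normal 0.806 -0.268 -0.528
outer loop
vertex -2.224 -2.622 -3.129
vertex -1.927 -3.105 -2.43
vertex -2.458 -3.367 -3.108
endloop
endfacet
facet normal -0.765 0.223 -0.604
outer loop
vertex -2.224 -2.622 -3.129
vertex -2.458 -3.367 -3.108
vertex -3.633 -2.535 -1.31
endloop
endfacet
facet normal 0.806 -0.268 -0.528
outer loop
vertex -2.458 -3.367 -3.108
vertex -1.927 -3.105 -2.43
vertex -2.292 -3.914 -2.576
endloop
endfacet
facet normal -0.805 -0.521 -0.285
outer loop
vertex -2.458 -3.367 -3.108
vertex -2.292 -3.914 -2.576
vertex -3.633 -2.535 -1.31
endloop
endfacet
facet normal 0.805 -0.268 -0.529
outer loop
vertex -2.292 -3.914 -2.576
vertex -1.927 -3.105 -2.43
vertex -1.851 -3.853 -1.935
endloop
endfacet
facet normal -0.455 -0.801 0.390
outer loop
vertex -2.292 -3.914 -2.576
vertex -1.851 -3.853 -1.935
vertex -3.633 -2.535 -1.31
endloop
endfacet
facet normal 0.805 -0.269 -0.529
outer loop
vertex -1.851 -3.853 -1.935
vertex -1.927 -3.105 -2.43
vertex -1.466 -3.228 -1.667
endloop
endfacet
facet normal 0.021 -0.405 0.914
outer loop
vertex -1.851 -3.853 -1.935
vertex -1.466 -3.228 -1.667
vertex -3.633 -2.535 -1.31
endloop
endfacet
facet normal -0.282 0.578 0.766
outer loop
vertex 1.651 1.769 2.897
vertex 1.25 1.155 3.213
vertex 2.017 1.273 3.406
endloop
endfacet
facet normal 0.351 0.784 0.512
outer loop
vertex 1.651 1.769 2.897
vertex 2.017 1.273 3.406
vertex 2.399 1.528 2.753
endloop
endfacet
facet normal 0.270 0.946 -0.178
outer loop
vertex 1.651 1.769 2.897
vertex 2.399 1.528 2.753
vertex 1.869 1.567 2.156
endloop
endfacet
facet normal -0.414 0.840 -0.351
outer loop
vertex 1.651 1.769 2.897
vertex 1.869 1.567 2.156
vertex 1.159 1.336 2.441
endloop
endfacet
facet normal -0.755 0.613 0.233
outer loop
vertex 1.651 1.769 2.897
vertex 1.159 1.336 2.441
vertex 1.25 1.155 3.213
endloop
endfacet
facet normal 0.798 0.229 0.557
outer loop
vertex 2.399 1.528 2.753
vertex 2.017 1.273 3.406
vertex 2.461 0.764 2.979
endloop
endfacet
facet normal -0.228 -0.104 0.968
outer loop
vertex 2.017 1.273 3.406
vertex 1.25 1.155 3.213
vertex 1.751 0.533 3.264
endloop
endfacet
facet normal -0.993 -0.049 0.105
outer loop
vertex 1.25 1.155 3.213
vertex 1.159 1.336 2.441
vertex 1.221 0.572 2.667
endloop
endfacet
facet normal -0.441 0.319 -0.839
outer loop
vertex 1.159 1.336 2.441
vertex 1.869 1.567 2.156
vertex 1.603 0.827 2.014
endloop
endfacet
facet normal 0.667 0.491 -0.560
outer loop
vertex 1.869 1.567 2.156
vertex 2.399 1.528 2.753
vertex 2.37 0.945 2.207
endloop
endfacet
facet normal 0.414 -0.840 0.351
outer loop
vertex 1.969 0.331 2.523
vertex 2.461 0.764 2.979
vertex 1.751 0.533 3.264
endloop
endfacet
facet normal -0.270 -0.946 0.178
outer loop
vertex 1.969 0.331 2.523
vertex 1.751 0.533 3.264
vertex 1.221 0.572 2.667
endloop
endfacet
facet normal -0.351 -0.784 -0.512
outer loop
vertex 1.969 0.331 2.523
vertex 1.221 0.572 2.667
vertex 1.603 0.827 2.014
endloop
endfacet
facet normal 0.282 -0.578 -0.766
outer loop
vertex 1.969 0.331 2.523
vertex 1.603 0.827 2.014
vertex 2.37 0.945 2.207
endloop
endfacet
facet normal 0.755 -0.613 -0.233
outer loop
vertex 1.969 0.331 2.523
vertex 2.37 0.945 2.207
vertex 2.461 0.764 2.979
endloop
endfacet
facet normal 0.441 -0.319 0.839
outer loop
vertex 1.751 0.533 3.264
vertex 2.461 0.764 2.979
vertex 2.017 1.273 3.406
endloop
endfacet
facet normal -0.667 -0.491 0.560
outer loop
vertex 1.221 0.572 2.667
vertex 1.751 0.533 3.264
vertex 1.25 1.155 3.213
endloop
endfacet
facet normal -0.798 -0.229 -0.557
outer loop
vertex 1.603 0.827 2.014
vertex 1.221 0.572 2.667
vertex 1.159 1.336 2.441
endloop
endfacet
facet normal 0.228 0.104 -0.968
outer loop
vertex 2.37 0.945 2.207
vertex 1.603 0.827 2.014
vertex 1.869 1.567 2.156
endloop
endfacet
facet normal 0.993 0.049 -0.105
outer loop
vertex 2.461 0.764 2.979
vertex 2.37 0.945 2.207
vertex 2.399 1.528 2.753
endloop
endfacet

endsolid


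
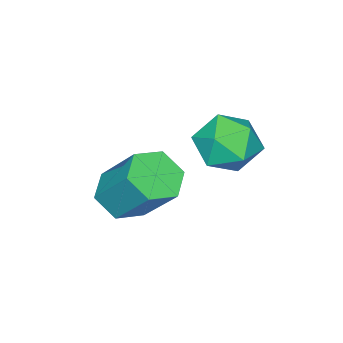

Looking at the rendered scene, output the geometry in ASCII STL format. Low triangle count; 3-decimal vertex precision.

solid 
facet normal 0.205 0.124 0.971
outer loop
vertex 0.691 -1.363 3.478
vertex 0.731 -2.291 3.588
vertex 1.503 -1.813 3.364
endloop
endfacet
facet normal 0.454 0.671 0.586
outer loop
vertex 0.691 -1.363 3.478
vertex 1.503 -1.813 3.364
vertex 1.259 -1.131 2.772
endloop
endfacet
facet normal -0.096 0.966 0.240
outer loop
vertex 0.691 -1.363 3.478
vertex 1.259 -1.131 2.772
vertex 0.336 -1.187 2.63
endloop
endfacet
facet normal -0.685 0.601 0.412
outer loop
vertex 0.691 -1.363 3.478
vertex 0.336 -1.187 2.63
vertex 0.009 -1.905 3.135
endloop
endfacet
facet normal -0.498 0.081 0.863
outer loop
vertex 0.691 -1.363 3.478
vertex 0.009 -1.905 3.135
vertex 0.731 -2.291 3.588
endloop
endfacet
facet normal 0.906 0.411 0.100
outer loop
vertex 1.259 -1.131 2.772
vertex 1.503 -1.813 3.364
vertex 1.651 -1.915 2.445
endloop
endfacet
facet normal 0.503 -0.474 0.722
outer loop
vertex 1.503 -1.813 3.364
vertex 0.731 -2.291 3.588
vertex 1.324 -2.633 2.95
endloop
endfacet
facet normal -0.635 -0.546 0.547
outer loop
vertex 0.731 -2.291 3.588
vertex 0.009 -1.905 3.135
vertex 0.401 -2.689 2.808
endloop
endfacet
facet normal -0.937 0.297 -0.184
outer loop
vertex 0.009 -1.905 3.135
vertex 0.336 -1.187 2.63
vertex 0.157 -2.007 2.216
endloop
endfacet
facet normal 0.017 0.888 -0.460
outer loop
vertex 0.336 -1.187 2.63
vertex 1.259 -1.131 2.772
vertex 0.929 -1.529 1.992
endloop
endfacet
facet normal 0.685 -0.601 -0.412
outer loop
vertex 0.969 -2.457 2.102
vertex 1.651 -1.915 2.445
vertex 1.324 -2.633 2.95
endloop
endfacet
facet normal 0.096 -0.966 -0.240
outer loop
vertex 0.969 -2.457 2.102
vertex 1.324 -2.633 2.95
vertex 0.401 -2.689 2.808
endloop
endfacet
facet normal -0.454 -0.671 -0.586
outer loop
vertex 0.969 -2.457 2.102
vertex 0.401 -2.689 2.808
vertex 0.157 -2.007 2.216
endloop
endfacet
facet normal -0.205 -0.124 -0.971
outer loop
vertex 0.969 -2.457 2.102
vertex 0.157 -2.007 2.216
vertex 0.929 -1.529 1.992
endloop
endfacet
facet normal 0.498 -0.081 -0.863
outer loop
vertex 0.969 -2.457 2.102
vertex 0.929 -1.529 1.992
vertex 1.651 -1.915 2.445
endloop
endfacet
facet normal 0.937 -0.297 0.184
outer loop
vertex 1.324 -2.633 2.95
vertex 1.651 -1.915 2.445
vertex 1.503 -1.813 3.364
endloop
endfacet
facet normal -0.017 -0.888 0.460
outer loop
vertex 0.401 -2.689 2.808
vertex 1.324 -2.633 2.95
vertex 0.731 -2.291 3.588
endloop
endfacet
facet normal -0.906 -0.411 -0.100
outer loop
vertex 0.157 -2.007 2.216
vertex 0.401 -2.689 2.808
vertex 0.009 -1.905 3.135
endloop
endfacet
facet normal -0.503 0.474 -0.722
outer loop
vertex 0.929 -1.529 1.992
vertex 0.157 -2.007 2.216
vertex 0.336 -1.187 2.63
endloop
endfacet
facet normal 0.635 0.546 -0.547
outer loop
vertex 1.651 -1.915 2.445
vertex 0.929 -1.529 1.992
vertex 1.259 -1.131 2.772
endloop
endfacet
facet normal -0.068 -0.644 -0.762
outer loop
vertex 2.316 -4.886 0.222
vertex 1.579 -4.583 0.031
vertex 2.254 -4.259 -0.303
endloop
endfacet
facet normal 0.995 0.014 -0.101
outer loop
vertex 2.316 -4.886 0.222
vertex 2.254 -4.259 -0.303
vertex 2.439 -3.72 1.6
endloop
endfacet
facet normal 0.995 0.014 -0.101
outer loop
vertex 2.439 -3.72 1.6
vertex 2.254 -4.259 -0.303
vertex 2.377 -3.093 1.075
endloop
endfacet
facet normal 0.067 0.644 0.762
outer loop
vertex 2.439 -3.72 1.6
vertex 2.377 -3.093 1.075
vertex 1.701 -3.417 1.409
endloop
endfacet
facet normal -0.067 -0.645 -0.762
outer loop
vertex 2.254 -4.259 -0.303
vertex 1.579 -4.583 0.031
vertex 1.516 -3.956 -0.494
endloop
endfacet
facet normal 0.431 0.669 -0.605
outer loop
vertex 2.254 -4.259 -0.303
vertex 1.516 -3.956 -0.494
vertex 2.377 -3.093 1.075
endloop
endfacet
facet normal 0.431 0.669 -0.605
outer loop
vertex 2.377 -3.093 1.075
vertex 1.516 -3.956 -0.494
vertex 1.639 -2.79 0.884
endloop
endfacet
facet normal 0.067 0.644 0.762
outer loop
vertex 2.377 -3.093 1.075
vertex 1.639 -2.79 0.884
vertex 1.701 -3.417 1.409
endloop
endfacet
facet normal -0.067 -0.645 -0.762
outer loop
vertex 1.516 -3.956 -0.494
vertex 1.579 -4.583 0.031
vertex 0.841 -4.28 -0.16
endloop
endfacet
facet normal -0.564 0.655 -0.504
outer loop
vertex 1.516 -3.956 -0.494
vertex 0.841 -4.28 -0.16
vertex 1.639 -2.79 0.884
endloop
endfacet
facet normal -0.564 0.655 -0.504
outer loop
vertex 1.639 -2.79 0.884
vertex 0.841 -4.28 -0.16
vertex 0.964 -3.114 1.218
endloop
endfacet
facet normal 0.068 0.644 0.762
outer loop
vertex 1.639 -2.79 0.884
vertex 0.964 -3.114 1.218
vertex 1.701 -3.417 1.409
endloop
endfacet
facet normal -0.067 -0.644 -0.762
outer loop
vertex 0.841 -4.28 -0.16
vertex 1.579 -4.583 0.031
vertex 0.903 -4.907 0.365
endloop
endfacet
facet normal -0.995 -0.014 0.101
outer loop
vertex 0.841 -4.28 -0.16
vertex 0.903 -4.907 0.365
vertex 0.964 -3.114 1.218
endloop
endfacet
facet normal -0.995 -0.014 0.101
outer loop
vertex 0.964 -3.114 1.218
vertex 0.903 -4.907 0.365
vertex 1.026 -3.741 1.743
endloop
endfacet
facet normal 0.068 0.644 0.762
outer loop
vertex 0.964 -3.114 1.218
vertex 1.026 -3.741 1.743
vertex 1.701 -3.417 1.409
endloop
endfacet
facet normal -0.067 -0.644 -0.762
outer loop
vertex 0.903 -4.907 0.365
vertex 1.579 -4.583 0.031
vertex 1.641 -5.21 0.556
endloop
endfacet
facet normal -0.431 -0.669 0.605
outer loop
vertex 0.903 -4.907 0.365
vertex 1.641 -5.21 0.556
vertex 1.026 -3.741 1.743
endloop
endfacet
facet normal -0.431 -0.669 0.605
outer loop
vertex 1.026 -3.741 1.743
vertex 1.641 -5.21 0.556
vertex 1.764 -4.044 1.934
endloop
endfacet
facet normal 0.067 0.645 0.762
outer loop
vertex 1.026 -3.741 1.743
vertex 1.764 -4.044 1.934
vertex 1.701 -3.417 1.409
endloop
endfacet
facet normal -0.068 -0.644 -0.762
outer loop
vertex 1.641 -5.21 0.556
vertex 1.579 -4.583 0.031
vertex 2.316 -4.886 0.222
endloop
endfacet
facet normal 0.564 -0.655 0.504
outer loop
vertex 1.641 -5.21 0.556
vertex 2.316 -4.886 0.222
vertex 1.764 -4.044 1.934
endloop
endfacet
facet normal 0.564 -0.655 0.504
outer loop
vertex 1.764 -4.044 1.934
vertex 2.316 -4.886 0.222
vertex 2.439 -3.72 1.6
endloop
endfacet
facet normal 0.067 0.645 0.762
outer loop
vertex 1.764 -4.044 1.934
vertex 2.439 -3.72 1.6
vertex 1.701 -3.417 1.409
endloop
endfacet

endsolid


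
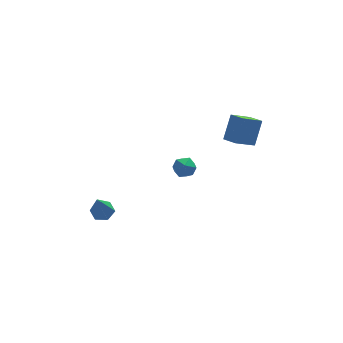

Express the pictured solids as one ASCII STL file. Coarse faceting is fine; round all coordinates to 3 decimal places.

solid 
facet normal 0.229 0.374 -0.899
outer loop
vertex -3.062 2.132 -3.717
vertex -3.665 2.396 -3.761
vertex -3.173 2.743 -3.491
endloop
endfacet
facet normal 0.856 -0.035 0.515
outer loop
vertex -3.062 2.132 -3.717
vertex -3.173 2.743 -3.491
vertex -4.115 1.664 -1.999
endloop
endfacet
facet normal 0.229 0.375 -0.899
outer loop
vertex -3.173 2.743 -3.491
vertex -3.665 2.396 -3.761
vertex -3.776 3.006 -3.535
endloop
endfacet
facet normal 0.256 0.699 0.667
outer loop
vertex -3.173 2.743 -3.491
vertex -3.776 3.006 -3.535
vertex -4.115 1.664 -1.999
endloop
endfacet
facet normal 0.229 0.375 -0.898
outer loop
vertex -3.776 3.006 -3.535
vertex -3.665 2.396 -3.761
vertex -4.269 2.66 -3.805
endloop
endfacet
facet normal -0.663 0.630 0.404
outer loop
vertex -3.776 3.006 -3.535
vertex -4.269 2.66 -3.805
vertex -4.115 1.664 -1.999
endloop
endfacet
facet normal 0.229 0.374 -0.899
outer loop
vertex -4.269 2.66 -3.805
vertex -3.665 2.396 -3.761
vertex -4.158 2.049 -4.031
endloop
endfacet
facet normal -0.985 -0.174 -0.012
outer loop
vertex -4.269 2.66 -3.805
vertex -4.158 2.049 -4.031
vertex -4.115 1.664 -1.999
endloop
endfacet
facet normal 0.230 0.373 -0.899
outer loop
vertex -4.158 2.049 -4.031
vertex -3.665 2.396 -3.761
vertex -3.555 1.786 -3.986
endloop
endfacet
facet normal -0.384 -0.909 -0.164
outer loop
vertex -4.158 2.049 -4.031
vertex -3.555 1.786 -3.986
vertex -4.115 1.664 -1.999
endloop
endfacet
facet normal 0.229 0.373 -0.899
outer loop
vertex -3.555 1.786 -3.986
vertex -3.665 2.396 -3.761
vertex -3.062 2.132 -3.717
endloop
endfacet
facet normal 0.535 -0.839 0.099
outer loop
vertex -3.555 1.786 -3.986
vertex -3.062 2.132 -3.717
vertex -4.115 1.664 -1.999
endloop
endfacet
facet normal 0.024 0.668 0.744
outer loop
vertex 0.625 2.473 -0.643
vertex 0.184 2.072 -0.269
vertex 0.88 1.98 -0.209
endloop
endfacet
facet normal 0.639 0.667 0.382
outer loop
vertex 0.625 2.473 -0.643
vertex 0.88 1.98 -0.209
vertex 1.166 2.071 -0.846
endloop
endfacet
facet normal 0.494 0.816 -0.299
outer loop
vertex 0.625 2.473 -0.643
vertex 1.166 2.071 -0.846
vertex 0.648 2.219 -1.299
endloop
endfacet
facet normal -0.211 0.909 -0.359
outer loop
vertex 0.625 2.473 -0.643
vertex 0.648 2.219 -1.299
vertex 0.04 2.219 -0.942
endloop
endfacet
facet normal -0.501 0.817 0.286
outer loop
vertex 0.625 2.473 -0.643
vertex 0.04 2.219 -0.942
vertex 0.184 2.072 -0.269
endloop
endfacet
facet normal 0.912 0.008 0.411
outer loop
vertex 1.166 2.071 -0.846
vertex 0.88 1.98 -0.209
vertex 1.06 1.421 -0.598
endloop
endfacet
facet normal -0.085 0.008 0.996
outer loop
vertex 0.88 1.98 -0.209
vertex 0.184 2.072 -0.269
vertex 0.452 1.421 -0.241
endloop
endfacet
facet normal -0.934 0.249 0.254
outer loop
vertex 0.184 2.072 -0.269
vertex 0.04 2.219 -0.942
vertex -0.066 1.569 -0.694
endloop
endfacet
facet normal -0.464 0.400 -0.790
outer loop
vertex 0.04 2.219 -0.942
vertex 0.648 2.219 -1.299
vertex 0.22 1.66 -1.331
endloop
endfacet
facet normal 0.677 0.249 -0.693
outer loop
vertex 0.648 2.219 -1.299
vertex 1.166 2.071 -0.846
vertex 0.916 1.568 -1.271
endloop
endfacet
facet normal 0.211 -0.909 0.359
outer loop
vertex 0.475 1.167 -0.897
vertex 1.06 1.421 -0.598
vertex 0.452 1.421 -0.241
endloop
endfacet
facet normal -0.494 -0.816 0.299
outer loop
vertex 0.475 1.167 -0.897
vertex 0.452 1.421 -0.241
vertex -0.066 1.569 -0.694
endloop
endfacet
facet normal -0.639 -0.667 -0.382
outer loop
vertex 0.475 1.167 -0.897
vertex -0.066 1.569 -0.694
vertex 0.22 1.66 -1.331
endloop
endfacet
facet normal -0.024 -0.668 -0.744
outer loop
vertex 0.475 1.167 -0.897
vertex 0.22 1.66 -1.331
vertex 0.916 1.568 -1.271
endloop
endfacet
facet normal 0.501 -0.817 -0.286
outer loop
vertex 0.475 1.167 -0.897
vertex 0.916 1.568 -1.271
vertex 1.06 1.421 -0.598
endloop
endfacet
facet normal 0.464 -0.400 0.790
outer loop
vertex 0.452 1.421 -0.241
vertex 1.06 1.421 -0.598
vertex 0.88 1.98 -0.209
endloop
endfacet
facet normal -0.677 -0.249 0.693
outer loop
vertex -0.066 1.569 -0.694
vertex 0.452 1.421 -0.241
vertex 0.184 2.072 -0.269
endloop
endfacet
facet normal -0.912 -0.008 -0.411
outer loop
vertex 0.22 1.66 -1.331
vertex -0.066 1.569 -0.694
vertex 0.04 2.219 -0.942
endloop
endfacet
facet normal 0.085 -0.008 -0.996
outer loop
vertex 0.916 1.568 -1.271
vertex 0.22 1.66 -1.331
vertex 0.648 2.219 -1.299
endloop
endfacet
facet normal 0.934 -0.249 -0.254
outer loop
vertex 1.06 1.421 -0.598
vertex 0.916 1.568 -1.271
vertex 1.166 2.071 -0.846
endloop
endfacet
facet normal -0.828 -0.197 0.525
outer loop
vertex 2.877 -0.318 4.392
vertex 2.518 0.474 4.123
vertex 2.28 -0.995 3.195
endloop
endfacet
facet normal 0.394 -0.870 0.296
outer loop
vertex 3.382 -0.734 2.497
vertex 2.877 -0.318 4.392
vertex 2.28 -0.995 3.195
endloop
endfacet
facet normal -0.828 -0.197 0.524
outer loop
vertex 2.28 -0.995 3.195
vertex 2.518 0.474 4.123
vertex 1.921 -0.204 2.925
endloop
endfacet
facet normal -0.398 -0.453 -0.798
outer loop
vertex 1.921 -0.204 2.925
vertex 3.382 -0.734 2.497
vertex 2.28 -0.995 3.195
endloop
endfacet
facet normal 0.399 0.452 0.798
outer loop
vertex 2.877 -0.318 4.392
vertex 3.62 0.735 3.425
vertex 2.518 0.474 4.123
endloop
endfacet
facet normal 0.394 -0.870 0.296
outer loop
vertex 3.979 -0.056 3.695
vertex 2.877 -0.318 4.392
vertex 3.382 -0.734 2.497
endloop
endfacet
facet normal 0.397 0.453 0.798
outer loop
vertex 3.979 -0.056 3.695
vertex 3.62 0.735 3.425
vertex 2.877 -0.318 4.392
endloop
endfacet
facet normal -0.394 0.870 -0.296
outer loop
vertex 2.518 0.474 4.123
vertex 3.62 0.735 3.425
vertex 1.921 -0.204 2.925
endloop
endfacet
facet normal -0.398 -0.452 -0.799
outer loop
vertex 3.023 0.058 2.228
vertex 3.382 -0.734 2.497
vertex 1.921 -0.204 2.925
endloop
endfacet
facet normal -0.394 0.870 -0.296
outer loop
vertex 1.921 -0.204 2.925
vertex 3.62 0.735 3.425
vertex 3.023 0.058 2.228
endloop
endfacet
facet normal 0.828 0.197 -0.524
outer loop
vertex 3.023 0.058 2.228
vertex 3.979 -0.056 3.695
vertex 3.382 -0.734 2.497
endloop
endfacet
facet normal 0.828 0.197 -0.524
outer loop
vertex 3.62 0.735 3.425
vertex 3.979 -0.056 3.695
vertex 3.023 0.058 2.228
endloop
endfacet

endsolid
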